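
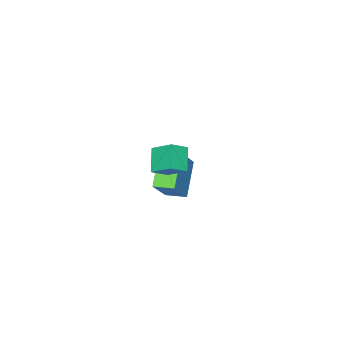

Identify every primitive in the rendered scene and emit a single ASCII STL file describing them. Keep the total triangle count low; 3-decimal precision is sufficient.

solid 
facet normal -0.689 -0.442 0.574
outer loop
vertex -3.331 -4.3 -1.565
vertex -3.823 -3.339 -1.415
vertex -4.562 -4.657 -3.316
endloop
endfacet
facet normal 0.452 -0.881 -0.138
outer loop
vertex -3.137 -3.741 -4.505
vertex -3.331 -4.3 -1.565
vertex -4.562 -4.657 -3.316
endloop
endfacet
facet normal -0.689 -0.442 0.574
outer loop
vertex -4.562 -4.657 -3.316
vertex -3.823 -3.339 -1.415
vertex -5.054 -3.696 -3.166
endloop
endfacet
facet normal -0.567 -0.165 -0.807
outer loop
vertex -5.054 -3.696 -3.166
vertex -3.137 -3.741 -4.505
vertex -4.562 -4.657 -3.316
endloop
endfacet
facet normal 0.567 0.165 0.807
outer loop
vertex -3.331 -4.3 -1.565
vertex -2.398 -2.423 -2.604
vertex -3.823 -3.339 -1.415
endloop
endfacet
facet normal 0.452 -0.881 -0.138
outer loop
vertex -1.906 -3.384 -2.754
vertex -3.331 -4.3 -1.565
vertex -3.137 -3.741 -4.505
endloop
endfacet
facet normal 0.567 0.165 0.807
outer loop
vertex -1.906 -3.384 -2.754
vertex -2.398 -2.423 -2.604
vertex -3.331 -4.3 -1.565
endloop
endfacet
facet normal -0.452 0.881 0.138
outer loop
vertex -3.823 -3.339 -1.415
vertex -2.398 -2.423 -2.604
vertex -5.054 -3.696 -3.166
endloop
endfacet
facet normal -0.567 -0.165 -0.807
outer loop
vertex -3.629 -2.78 -4.355
vertex -3.137 -3.741 -4.505
vertex -5.054 -3.696 -3.166
endloop
endfacet
facet normal -0.452 0.881 0.138
outer loop
vertex -5.054 -3.696 -3.166
vertex -2.398 -2.423 -2.604
vertex -3.629 -2.78 -4.355
endloop
endfacet
facet normal 0.689 0.442 -0.574
outer loop
vertex -3.629 -2.78 -4.355
vertex -1.906 -3.384 -2.754
vertex -3.137 -3.741 -4.505
endloop
endfacet
facet normal 0.689 0.442 -0.574
outer loop
vertex -2.398 -2.423 -2.604
vertex -1.906 -3.384 -2.754
vertex -3.629 -2.78 -4.355
endloop
endfacet
facet normal -0.603 -0.551 0.576
outer loop
vertex -0.284 -0.566 3.302
vertex -1.062 -0.281 2.76
vertex -0.102 -1.616 2.489
endloop
endfacet
facet normal 0.786 -0.288 0.547
outer loop
vertex 0.682 -0.899 1.74
vertex -0.284 -0.566 3.302
vertex -0.102 -1.616 2.489
endloop
endfacet
facet normal -0.604 -0.551 0.576
outer loop
vertex -0.102 -1.616 2.489
vertex -1.062 -0.281 2.76
vertex -0.88 -1.33 1.947
endloop
endfacet
facet normal 0.135 -0.783 -0.607
outer loop
vertex -0.88 -1.33 1.947
vertex 0.682 -0.899 1.74
vertex -0.102 -1.616 2.489
endloop
endfacet
facet normal -0.136 0.783 0.607
outer loop
vertex -0.284 -0.566 3.302
vertex -0.278 0.436 2.011
vertex -1.062 -0.281 2.76
endloop
endfacet
facet normal 0.786 -0.288 0.547
outer loop
vertex 0.5 0.15 2.553
vertex -0.284 -0.566 3.302
vertex 0.682 -0.899 1.74
endloop
endfacet
facet normal -0.135 0.783 0.607
outer loop
vertex 0.5 0.15 2.553
vertex -0.278 0.436 2.011
vertex -0.284 -0.566 3.302
endloop
endfacet
facet normal -0.786 0.288 -0.547
outer loop
vertex -1.062 -0.281 2.76
vertex -0.278 0.436 2.011
vertex -0.88 -1.33 1.947
endloop
endfacet
facet normal 0.136 -0.783 -0.607
outer loop
vertex -0.096 -0.614 1.198
vertex 0.682 -0.899 1.74
vertex -0.88 -1.33 1.947
endloop
endfacet
facet normal -0.786 0.288 -0.547
outer loop
vertex -0.88 -1.33 1.947
vertex -0.278 0.436 2.011
vertex -0.096 -0.614 1.198
endloop
endfacet
facet normal 0.603 0.551 -0.576
outer loop
vertex -0.096 -0.614 1.198
vertex 0.5 0.15 2.553
vertex 0.682 -0.899 1.74
endloop
endfacet
facet normal 0.604 0.551 -0.576
outer loop
vertex -0.278 0.436 2.011
vertex 0.5 0.15 2.553
vertex -0.096 -0.614 1.198
endloop
endfacet

endsolid


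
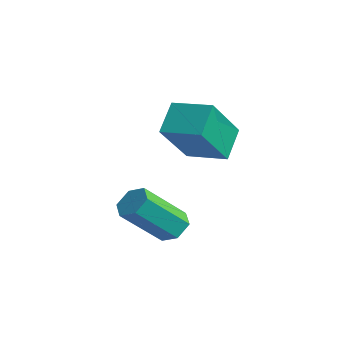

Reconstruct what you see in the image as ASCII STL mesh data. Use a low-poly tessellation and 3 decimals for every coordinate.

solid 
facet normal -0.873 -0.473 -0.117
outer loop
vertex -2.68 -0.637 2.456
vertex -3.16 0.605 1.017
vertex -2.171 -1.378 1.647
endloop
endfacet
facet normal 0.245 -0.633 0.734
outer loop
vertex -1.0 -0.745 1.803
vertex -2.68 -0.637 2.456
vertex -2.171 -1.378 1.647
endloop
endfacet
facet normal -0.873 -0.473 -0.117
outer loop
vertex -2.171 -1.378 1.647
vertex -3.16 0.605 1.017
vertex -2.65 -0.137 0.208
endloop
endfacet
facet normal 0.421 -0.613 -0.669
outer loop
vertex -2.65 -0.137 0.208
vertex -1.0 -0.745 1.803
vertex -2.171 -1.378 1.647
endloop
endfacet
facet normal -0.420 0.613 0.669
outer loop
vertex -2.68 -0.637 2.456
vertex -1.989 1.238 1.173
vertex -3.16 0.605 1.017
endloop
endfacet
facet normal 0.245 -0.633 0.735
outer loop
vertex -1.51 -0.003 2.612
vertex -2.68 -0.637 2.456
vertex -1.0 -0.745 1.803
endloop
endfacet
facet normal -0.421 0.613 0.669
outer loop
vertex -1.51 -0.003 2.612
vertex -1.989 1.238 1.173
vertex -2.68 -0.637 2.456
endloop
endfacet
facet normal -0.244 0.633 -0.735
outer loop
vertex -3.16 0.605 1.017
vertex -1.989 1.238 1.173
vertex -2.65 -0.137 0.208
endloop
endfacet
facet normal 0.421 -0.612 -0.669
outer loop
vertex -1.48 0.497 0.364
vertex -1.0 -0.745 1.803
vertex -2.65 -0.137 0.208
endloop
endfacet
facet normal -0.245 0.633 -0.734
outer loop
vertex -2.65 -0.137 0.208
vertex -1.989 1.238 1.173
vertex -1.48 0.497 0.364
endloop
endfacet
facet normal 0.873 0.473 0.117
outer loop
vertex -1.48 0.497 0.364
vertex -1.51 -0.003 2.612
vertex -1.0 -0.745 1.803
endloop
endfacet
facet normal 0.874 0.473 0.117
outer loop
vertex -1.989 1.238 1.173
vertex -1.51 -0.003 2.612
vertex -1.48 0.497 0.364
endloop
endfacet
facet normal 0.094 0.706 -0.702
outer loop
vertex -0.211 -2.04 -1.591
vertex -0.735 -1.818 -1.438
vertex -0.245 -1.622 -1.175
endloop
endfacet
facet normal 0.994 -0.026 0.107
outer loop
vertex -0.211 -2.04 -1.591
vertex -0.245 -1.622 -1.175
vertex -0.38 -3.304 -0.335
endloop
endfacet
facet normal 0.994 -0.026 0.107
outer loop
vertex -0.38 -3.304 -0.335
vertex -0.245 -1.622 -1.175
vertex -0.414 -2.887 0.081
endloop
endfacet
facet normal -0.095 -0.707 0.701
outer loop
vertex -0.38 -3.304 -0.335
vertex -0.414 -2.887 0.081
vertex -0.905 -3.082 -0.182
endloop
endfacet
facet normal 0.094 0.706 -0.702
outer loop
vertex -0.245 -1.622 -1.175
vertex -0.735 -1.818 -1.438
vertex -0.77 -1.4 -1.022
endloop
endfacet
facet normal 0.447 0.599 0.664
outer loop
vertex -0.245 -1.622 -1.175
vertex -0.77 -1.4 -1.022
vertex -0.414 -2.887 0.081
endloop
endfacet
facet normal 0.446 0.600 0.664
outer loop
vertex -0.414 -2.887 0.081
vertex -0.77 -1.4 -1.022
vertex -0.939 -2.665 0.233
endloop
endfacet
facet normal -0.095 -0.706 0.702
outer loop
vertex -0.414 -2.887 0.081
vertex -0.939 -2.665 0.233
vertex -0.905 -3.082 -0.182
endloop
endfacet
facet normal 0.094 0.706 -0.702
outer loop
vertex -0.77 -1.4 -1.022
vertex -0.735 -1.818 -1.438
vertex -1.26 -1.596 -1.285
endloop
endfacet
facet normal -0.548 0.625 0.556
outer loop
vertex -0.77 -1.4 -1.022
vertex -1.26 -1.596 -1.285
vertex -0.939 -2.665 0.233
endloop
endfacet
facet normal -0.547 0.626 0.556
outer loop
vertex -0.939 -2.665 0.233
vertex -1.26 -1.596 -1.285
vertex -1.429 -2.86 -0.029
endloop
endfacet
facet normal -0.094 -0.706 0.702
outer loop
vertex -0.939 -2.665 0.233
vertex -1.429 -2.86 -0.029
vertex -0.905 -3.082 -0.182
endloop
endfacet
facet normal 0.095 0.707 -0.701
outer loop
vertex -1.26 -1.596 -1.285
vertex -0.735 -1.818 -1.438
vertex -1.226 -2.013 -1.701
endloop
endfacet
facet normal -0.994 0.026 -0.107
outer loop
vertex -1.26 -1.596 -1.285
vertex -1.226 -2.013 -1.701
vertex -1.429 -2.86 -0.029
endloop
endfacet
facet normal -0.994 0.026 -0.107
outer loop
vertex -1.429 -2.86 -0.029
vertex -1.226 -2.013 -1.701
vertex -1.395 -3.278 -0.445
endloop
endfacet
facet normal -0.094 -0.706 0.702
outer loop
vertex -1.429 -2.86 -0.029
vertex -1.395 -3.278 -0.445
vertex -0.905 -3.082 -0.182
endloop
endfacet
facet normal 0.095 0.706 -0.702
outer loop
vertex -1.226 -2.013 -1.701
vertex -0.735 -1.818 -1.438
vertex -0.701 -2.235 -1.853
endloop
endfacet
facet normal -0.446 -0.600 -0.664
outer loop
vertex -1.226 -2.013 -1.701
vertex -0.701 -2.235 -1.853
vertex -1.395 -3.278 -0.445
endloop
endfacet
facet normal -0.447 -0.599 -0.664
outer loop
vertex -1.395 -3.278 -0.445
vertex -0.701 -2.235 -1.853
vertex -0.87 -3.5 -0.598
endloop
endfacet
facet normal -0.094 -0.706 0.702
outer loop
vertex -1.395 -3.278 -0.445
vertex -0.87 -3.5 -0.598
vertex -0.905 -3.082 -0.182
endloop
endfacet
facet normal 0.094 0.706 -0.702
outer loop
vertex -0.701 -2.235 -1.853
vertex -0.735 -1.818 -1.438
vertex -0.211 -2.04 -1.591
endloop
endfacet
facet normal 0.547 -0.625 -0.557
outer loop
vertex -0.701 -2.235 -1.853
vertex -0.211 -2.04 -1.591
vertex -0.87 -3.5 -0.598
endloop
endfacet
facet normal 0.548 -0.625 -0.555
outer loop
vertex -0.87 -3.5 -0.598
vertex -0.211 -2.04 -1.591
vertex -0.38 -3.304 -0.335
endloop
endfacet
facet normal -0.094 -0.706 0.702
outer loop
vertex -0.87 -3.5 -0.598
vertex -0.38 -3.304 -0.335
vertex -0.905 -3.082 -0.182
endloop
endfacet

endsolid


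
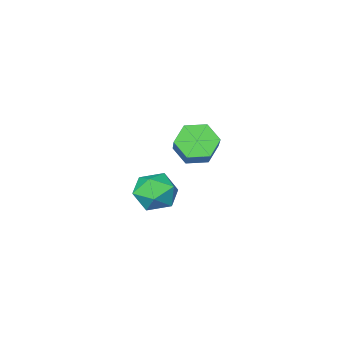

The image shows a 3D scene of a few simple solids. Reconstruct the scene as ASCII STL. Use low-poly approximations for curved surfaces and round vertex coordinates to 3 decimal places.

solid 
facet normal -0.384 -0.656 -0.650
outer loop
vertex -2.869 -1.484 0.053
vertex -3.527 -1.743 0.703
vertex -3.713 -1.028 0.091
endloop
endfacet
facet normal 0.283 0.586 -0.759
outer loop
vertex -2.869 -1.484 0.053
vertex -3.713 -1.028 0.091
vertex -2.116 -0.198 1.326
endloop
endfacet
facet normal 0.283 0.586 -0.759
outer loop
vertex -2.116 -0.198 1.326
vertex -3.713 -1.028 0.091
vertex -2.96 0.258 1.364
endloop
endfacet
facet normal 0.384 0.657 0.649
outer loop
vertex -2.116 -0.198 1.326
vertex -2.96 0.258 1.364
vertex -2.773 -0.457 1.977
endloop
endfacet
facet normal -0.385 -0.656 -0.649
outer loop
vertex -3.713 -1.028 0.091
vertex -3.527 -1.743 0.703
vertex -4.37 -1.286 0.741
endloop
endfacet
facet normal -0.619 0.705 -0.346
outer loop
vertex -3.713 -1.028 0.091
vertex -4.37 -1.286 0.741
vertex -2.96 0.258 1.364
endloop
endfacet
facet normal -0.619 0.705 -0.346
outer loop
vertex -2.96 0.258 1.364
vertex -4.37 -1.286 0.741
vertex -3.617 -0.0 2.014
endloop
endfacet
facet normal 0.384 0.657 0.649
outer loop
vertex -2.96 0.258 1.364
vertex -3.617 -0.0 2.014
vertex -2.773 -0.457 1.977
endloop
endfacet
facet normal -0.385 -0.656 -0.649
outer loop
vertex -4.37 -1.286 0.741
vertex -3.527 -1.743 0.703
vertex -4.184 -2.002 1.354
endloop
endfacet
facet normal -0.903 0.119 0.413
outer loop
vertex -4.37 -1.286 0.741
vertex -4.184 -2.002 1.354
vertex -3.617 -0.0 2.014
endloop
endfacet
facet normal -0.903 0.119 0.413
outer loop
vertex -3.617 -0.0 2.014
vertex -4.184 -2.002 1.354
vertex -3.431 -0.716 2.627
endloop
endfacet
facet normal 0.384 0.656 0.650
outer loop
vertex -3.617 -0.0 2.014
vertex -3.431 -0.716 2.627
vertex -2.773 -0.457 1.977
endloop
endfacet
facet normal -0.384 -0.657 -0.649
outer loop
vertex -4.184 -2.002 1.354
vertex -3.527 -1.743 0.703
vertex -3.34 -2.458 1.316
endloop
endfacet
facet normal -0.283 -0.586 0.759
outer loop
vertex -4.184 -2.002 1.354
vertex -3.34 -2.458 1.316
vertex -3.431 -0.716 2.627
endloop
endfacet
facet normal -0.283 -0.586 0.759
outer loop
vertex -3.431 -0.716 2.627
vertex -3.34 -2.458 1.316
vertex -2.587 -1.172 2.589
endloop
endfacet
facet normal 0.384 0.656 0.650
outer loop
vertex -3.431 -0.716 2.627
vertex -2.587 -1.172 2.589
vertex -2.773 -0.457 1.977
endloop
endfacet
facet normal -0.384 -0.657 -0.649
outer loop
vertex -3.34 -2.458 1.316
vertex -3.527 -1.743 0.703
vertex -2.683 -2.2 0.666
endloop
endfacet
facet normal 0.619 -0.705 0.346
outer loop
vertex -3.34 -2.458 1.316
vertex -2.683 -2.2 0.666
vertex -2.587 -1.172 2.589
endloop
endfacet
facet normal 0.619 -0.705 0.346
outer loop
vertex -2.587 -1.172 2.589
vertex -2.683 -2.2 0.666
vertex -1.93 -0.914 1.939
endloop
endfacet
facet normal 0.385 0.656 0.649
outer loop
vertex -2.587 -1.172 2.589
vertex -1.93 -0.914 1.939
vertex -2.773 -0.457 1.977
endloop
endfacet
facet normal -0.384 -0.656 -0.650
outer loop
vertex -2.683 -2.2 0.666
vertex -3.527 -1.743 0.703
vertex -2.869 -1.484 0.053
endloop
endfacet
facet normal 0.903 -0.119 -0.413
outer loop
vertex -2.683 -2.2 0.666
vertex -2.869 -1.484 0.053
vertex -1.93 -0.914 1.939
endloop
endfacet
facet normal 0.903 -0.119 -0.413
outer loop
vertex -1.93 -0.914 1.939
vertex -2.869 -1.484 0.053
vertex -2.116 -0.198 1.326
endloop
endfacet
facet normal 0.385 0.656 0.649
outer loop
vertex -1.93 -0.914 1.939
vertex -2.116 -0.198 1.326
vertex -2.773 -0.457 1.977
endloop
endfacet
facet normal -0.900 -0.399 0.173
outer loop
vertex 0.471 3.257 2.147
vertex 0.869 2.342 2.106
vertex 0.821 2.827 2.978
endloop
endfacet
facet normal -0.843 0.242 0.480
outer loop
vertex 0.471 3.257 2.147
vertex 0.821 2.827 2.978
vertex 0.999 3.794 2.803
endloop
endfacet
facet normal -0.695 0.719 -0.029
outer loop
vertex 0.471 3.257 2.147
vertex 0.999 3.794 2.803
vertex 1.157 3.907 1.824
endloop
endfacet
facet normal -0.660 0.373 -0.652
outer loop
vertex 0.471 3.257 2.147
vertex 1.157 3.907 1.824
vertex 1.077 3.009 1.392
endloop
endfacet
facet normal -0.788 -0.319 -0.527
outer loop
vertex 0.471 3.257 2.147
vertex 1.077 3.009 1.392
vertex 0.869 2.342 2.106
endloop
endfacet
facet normal -0.291 0.222 0.931
outer loop
vertex 0.999 3.794 2.803
vertex 0.821 2.827 2.978
vertex 1.723 3.211 3.168
endloop
endfacet
facet normal -0.383 -0.816 0.433
outer loop
vertex 0.821 2.827 2.978
vertex 0.869 2.342 2.106
vertex 1.643 2.313 2.736
endloop
endfacet
facet normal -0.200 -0.686 -0.699
outer loop
vertex 0.869 2.342 2.106
vertex 1.077 3.009 1.392
vertex 1.801 2.426 1.757
endloop
endfacet
facet normal 0.005 0.433 -0.901
outer loop
vertex 1.077 3.009 1.392
vertex 1.157 3.907 1.824
vertex 1.979 3.393 1.582
endloop
endfacet
facet normal -0.050 0.993 0.107
outer loop
vertex 1.157 3.907 1.824
vertex 0.999 3.794 2.803
vertex 1.931 3.878 2.454
endloop
endfacet
facet normal 0.660 -0.373 0.652
outer loop
vertex 2.329 2.963 2.413
vertex 1.723 3.211 3.168
vertex 1.643 2.313 2.736
endloop
endfacet
facet normal 0.695 -0.719 0.029
outer loop
vertex 2.329 2.963 2.413
vertex 1.643 2.313 2.736
vertex 1.801 2.426 1.757
endloop
endfacet
facet normal 0.843 -0.242 -0.480
outer loop
vertex 2.329 2.963 2.413
vertex 1.801 2.426 1.757
vertex 1.979 3.393 1.582
endloop
endfacet
facet normal 0.900 0.399 -0.173
outer loop
vertex 2.329 2.963 2.413
vertex 1.979 3.393 1.582
vertex 1.931 3.878 2.454
endloop
endfacet
facet normal 0.788 0.319 0.527
outer loop
vertex 2.329 2.963 2.413
vertex 1.931 3.878 2.454
vertex 1.723 3.211 3.168
endloop
endfacet
facet normal -0.005 -0.433 0.901
outer loop
vertex 1.643 2.313 2.736
vertex 1.723 3.211 3.168
vertex 0.821 2.827 2.978
endloop
endfacet
facet normal 0.050 -0.993 -0.107
outer loop
vertex 1.801 2.426 1.757
vertex 1.643 2.313 2.736
vertex 0.869 2.342 2.106
endloop
endfacet
facet normal 0.291 -0.222 -0.931
outer loop
vertex 1.979 3.393 1.582
vertex 1.801 2.426 1.757
vertex 1.077 3.009 1.392
endloop
endfacet
facet normal 0.383 0.816 -0.433
outer loop
vertex 1.931 3.878 2.454
vertex 1.979 3.393 1.582
vertex 1.157 3.907 1.824
endloop
endfacet
facet normal 0.200 0.686 0.699
outer loop
vertex 1.723 3.211 3.168
vertex 1.931 3.878 2.454
vertex 0.999 3.794 2.803
endloop
endfacet

endsolid


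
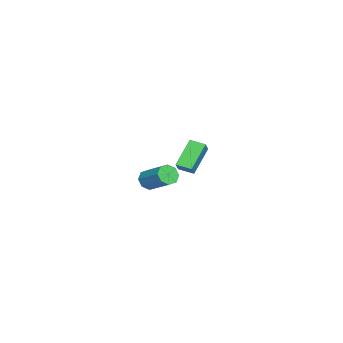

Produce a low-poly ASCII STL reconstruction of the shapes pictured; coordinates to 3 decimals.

solid 
facet normal -0.447 -0.714 -0.540
outer loop
vertex 3.673 2.795 -1.556
vertex 3.03 3.026 -1.329
vertex 3.458 3.18 -1.887
endloop
endfacet
facet normal 0.805 -0.058 -0.590
outer loop
vertex 3.673 2.795 -1.556
vertex 3.458 3.18 -1.887
vertex 4.532 4.163 -0.519
endloop
endfacet
facet normal 0.805 -0.059 -0.590
outer loop
vertex 4.532 4.163 -0.519
vertex 3.458 3.18 -1.887
vertex 4.318 4.548 -0.85
endloop
endfacet
facet normal 0.448 0.713 0.539
outer loop
vertex 4.532 4.163 -0.519
vertex 4.318 4.548 -0.85
vertex 3.89 4.394 -0.291
endloop
endfacet
facet normal -0.448 -0.712 -0.540
outer loop
vertex 3.458 3.18 -1.887
vertex 3.03 3.026 -1.329
vertex 2.993 3.475 -1.89
endloop
endfacet
facet normal 0.293 0.454 -0.842
outer loop
vertex 3.458 3.18 -1.887
vertex 2.993 3.475 -1.89
vertex 4.318 4.548 -0.85
endloop
endfacet
facet normal 0.293 0.454 -0.841
outer loop
vertex 4.318 4.548 -0.85
vertex 2.993 3.475 -1.89
vertex 3.852 4.843 -0.853
endloop
endfacet
facet normal 0.448 0.713 0.539
outer loop
vertex 4.318 4.548 -0.85
vertex 3.852 4.843 -0.853
vertex 3.89 4.394 -0.291
endloop
endfacet
facet normal -0.448 -0.712 -0.540
outer loop
vertex 2.993 3.475 -1.89
vertex 3.03 3.026 -1.329
vertex 2.549 3.507 -1.564
endloop
endfacet
facet normal -0.390 0.699 -0.599
outer loop
vertex 2.993 3.475 -1.89
vertex 2.549 3.507 -1.564
vertex 3.852 4.843 -0.853
endloop
endfacet
facet normal -0.390 0.699 -0.599
outer loop
vertex 3.852 4.843 -0.853
vertex 2.549 3.507 -1.564
vertex 3.409 4.875 -0.527
endloop
endfacet
facet normal 0.448 0.713 0.539
outer loop
vertex 3.852 4.843 -0.853
vertex 3.409 4.875 -0.527
vertex 3.89 4.394 -0.291
endloop
endfacet
facet normal -0.448 -0.712 -0.540
outer loop
vertex 2.549 3.507 -1.564
vertex 3.03 3.026 -1.329
vertex 2.388 3.257 -1.101
endloop
endfacet
facet normal -0.845 0.535 -0.005
outer loop
vertex 2.549 3.507 -1.564
vertex 2.388 3.257 -1.101
vertex 3.409 4.875 -0.527
endloop
endfacet
facet normal -0.845 0.535 -0.006
outer loop
vertex 3.409 4.875 -0.527
vertex 2.388 3.257 -1.101
vertex 3.247 4.625 -0.064
endloop
endfacet
facet normal 0.447 0.712 0.541
outer loop
vertex 3.409 4.875 -0.527
vertex 3.247 4.625 -0.064
vertex 3.89 4.394 -0.291
endloop
endfacet
facet normal -0.448 -0.713 -0.539
outer loop
vertex 2.388 3.257 -1.101
vertex 3.03 3.026 -1.329
vertex 2.602 2.872 -0.77
endloop
endfacet
facet normal -0.806 0.059 0.589
outer loop
vertex 2.388 3.257 -1.101
vertex 2.602 2.872 -0.77
vertex 3.247 4.625 -0.064
endloop
endfacet
facet normal -0.805 0.058 0.591
outer loop
vertex 3.247 4.625 -0.064
vertex 2.602 2.872 -0.77
vertex 3.462 4.24 0.267
endloop
endfacet
facet normal 0.447 0.714 0.540
outer loop
vertex 3.247 4.625 -0.064
vertex 3.462 4.24 0.267
vertex 3.89 4.394 -0.291
endloop
endfacet
facet normal -0.448 -0.713 -0.539
outer loop
vertex 2.602 2.872 -0.77
vertex 3.03 3.026 -1.329
vertex 3.068 2.577 -0.767
endloop
endfacet
facet normal -0.293 -0.454 0.842
outer loop
vertex 2.602 2.872 -0.77
vertex 3.068 2.577 -0.767
vertex 3.462 4.24 0.267
endloop
endfacet
facet normal -0.293 -0.454 0.841
outer loop
vertex 3.462 4.24 0.267
vertex 3.068 2.577 -0.767
vertex 3.927 3.945 0.27
endloop
endfacet
facet normal 0.448 0.712 0.540
outer loop
vertex 3.462 4.24 0.267
vertex 3.927 3.945 0.27
vertex 3.89 4.394 -0.291
endloop
endfacet
facet normal -0.448 -0.713 -0.539
outer loop
vertex 3.068 2.577 -0.767
vertex 3.03 3.026 -1.329
vertex 3.511 2.545 -1.093
endloop
endfacet
facet normal 0.390 -0.699 0.599
outer loop
vertex 3.068 2.577 -0.767
vertex 3.511 2.545 -1.093
vertex 3.927 3.945 0.27
endloop
endfacet
facet normal 0.390 -0.699 0.599
outer loop
vertex 3.927 3.945 0.27
vertex 3.511 2.545 -1.093
vertex 4.371 3.913 -0.056
endloop
endfacet
facet normal 0.448 0.712 0.540
outer loop
vertex 3.927 3.945 0.27
vertex 4.371 3.913 -0.056
vertex 3.89 4.394 -0.291
endloop
endfacet
facet normal -0.447 -0.712 -0.541
outer loop
vertex 3.511 2.545 -1.093
vertex 3.03 3.026 -1.329
vertex 3.673 2.795 -1.556
endloop
endfacet
facet normal 0.844 -0.536 0.006
outer loop
vertex 3.511 2.545 -1.093
vertex 3.673 2.795 -1.556
vertex 4.371 3.913 -0.056
endloop
endfacet
facet normal 0.845 -0.535 0.005
outer loop
vertex 4.371 3.913 -0.056
vertex 3.673 2.795 -1.556
vertex 4.532 4.163 -0.519
endloop
endfacet
facet normal 0.448 0.712 0.540
outer loop
vertex 4.371 3.913 -0.056
vertex 4.532 4.163 -0.519
vertex 3.89 4.394 -0.291
endloop
endfacet
facet normal -0.700 0.224 0.678
outer loop
vertex -4.441 3.455 -1.62
vertex -4.292 4.468 -1.801
vertex -5.161 3.43 -2.356
endloop
endfacet
facet normal -0.144 -0.974 0.174
outer loop
vertex -3.668 2.952 -3.799
vertex -4.441 3.455 -1.62
vertex -5.161 3.43 -2.356
endloop
endfacet
facet normal -0.701 0.225 0.677
outer loop
vertex -5.161 3.43 -2.356
vertex -4.292 4.468 -1.801
vertex -5.011 4.443 -2.537
endloop
endfacet
facet normal -0.699 -0.024 -0.715
outer loop
vertex -5.011 4.443 -2.537
vertex -3.668 2.952 -3.799
vertex -5.161 3.43 -2.356
endloop
endfacet
facet normal 0.699 0.025 0.715
outer loop
vertex -4.441 3.455 -1.62
vertex -2.799 3.99 -3.244
vertex -4.292 4.468 -1.801
endloop
endfacet
facet normal -0.144 -0.974 0.174
outer loop
vertex -2.949 2.977 -3.063
vertex -4.441 3.455 -1.62
vertex -3.668 2.952 -3.799
endloop
endfacet
facet normal 0.699 0.024 0.715
outer loop
vertex -2.949 2.977 -3.063
vertex -2.799 3.99 -3.244
vertex -4.441 3.455 -1.62
endloop
endfacet
facet normal 0.144 0.974 -0.174
outer loop
vertex -4.292 4.468 -1.801
vertex -2.799 3.99 -3.244
vertex -5.011 4.443 -2.537
endloop
endfacet
facet normal -0.699 -0.025 -0.715
outer loop
vertex -3.519 3.965 -3.98
vertex -3.668 2.952 -3.799
vertex -5.011 4.443 -2.537
endloop
endfacet
facet normal 0.144 0.974 -0.174
outer loop
vertex -5.011 4.443 -2.537
vertex -2.799 3.99 -3.244
vertex -3.519 3.965 -3.98
endloop
endfacet
facet normal 0.701 -0.224 -0.677
outer loop
vertex -3.519 3.965 -3.98
vertex -2.949 2.977 -3.063
vertex -3.668 2.952 -3.799
endloop
endfacet
facet normal 0.700 -0.225 -0.677
outer loop
vertex -2.799 3.99 -3.244
vertex -2.949 2.977 -3.063
vertex -3.519 3.965 -3.98
endloop
endfacet

endsolid


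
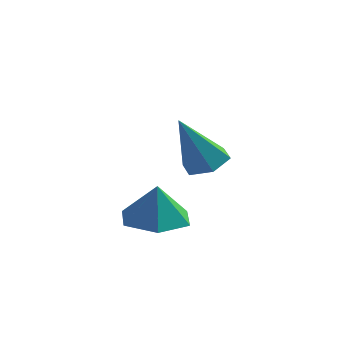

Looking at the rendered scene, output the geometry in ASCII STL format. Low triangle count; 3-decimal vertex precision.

solid 
facet normal -0.055 0.043 -0.998
outer loop
vertex 1.998 -0.747 -3.331
vertex 1.42 -1.437 -3.329
vertex 1.113 -0.592 -3.276
endloop
endfacet
facet normal 0.174 0.779 0.603
outer loop
vertex 1.998 -0.747 -3.331
vertex 1.113 -0.592 -3.276
vertex 1.48 -1.483 -2.231
endloop
endfacet
facet normal -0.055 0.043 -0.998
outer loop
vertex 1.113 -0.592 -3.276
vertex 1.42 -1.437 -3.329
vertex 0.535 -1.282 -3.274
endloop
endfacet
facet normal -0.593 0.498 0.633
outer loop
vertex 1.113 -0.592 -3.276
vertex 0.535 -1.282 -3.274
vertex 1.48 -1.483 -2.231
endloop
endfacet
facet normal -0.055 0.042 -0.998
outer loop
vertex 0.535 -1.282 -3.274
vertex 1.42 -1.437 -3.329
vertex 0.842 -2.127 -3.326
endloop
endfacet
facet normal -0.734 -0.304 0.607
outer loop
vertex 0.535 -1.282 -3.274
vertex 0.842 -2.127 -3.326
vertex 1.48 -1.483 -2.231
endloop
endfacet
facet normal -0.055 0.042 -0.998
outer loop
vertex 0.842 -2.127 -3.326
vertex 1.42 -1.437 -3.329
vertex 1.726 -2.281 -3.381
endloop
endfacet
facet normal -0.110 -0.827 0.551
outer loop
vertex 0.842 -2.127 -3.326
vertex 1.726 -2.281 -3.381
vertex 1.48 -1.483 -2.231
endloop
endfacet
facet normal -0.055 0.042 -0.998
outer loop
vertex 1.726 -2.281 -3.381
vertex 1.42 -1.437 -3.329
vertex 2.305 -1.592 -3.384
endloop
endfacet
facet normal 0.655 -0.548 0.520
outer loop
vertex 1.726 -2.281 -3.381
vertex 2.305 -1.592 -3.384
vertex 1.48 -1.483 -2.231
endloop
endfacet
facet normal -0.055 0.043 -0.998
outer loop
vertex 2.305 -1.592 -3.384
vertex 1.42 -1.437 -3.329
vertex 1.998 -0.747 -3.331
endloop
endfacet
facet normal 0.798 0.255 0.547
outer loop
vertex 2.305 -1.592 -3.384
vertex 1.998 -0.747 -3.331
vertex 1.48 -1.483 -2.231
endloop
endfacet
facet normal 0.334 0.296 -0.895
outer loop
vertex 3.171 -1.838 -0.651
vertex 2.895 -2.315 -0.912
vertex 2.596 -1.787 -0.849
endloop
endfacet
facet normal -0.125 0.810 0.573
outer loop
vertex 3.171 -1.838 -0.651
vertex 2.596 -1.787 -0.849
vertex 2.365 -2.785 0.512
endloop
endfacet
facet normal 0.333 0.295 -0.895
outer loop
vertex 2.596 -1.787 -0.849
vertex 2.895 -2.315 -0.912
vertex 2.32 -2.264 -1.109
endloop
endfacet
facet normal -0.890 0.427 0.162
outer loop
vertex 2.596 -1.787 -0.849
vertex 2.32 -2.264 -1.109
vertex 2.365 -2.785 0.512
endloop
endfacet
facet normal 0.333 0.295 -0.896
outer loop
vertex 2.32 -2.264 -1.109
vertex 2.895 -2.315 -0.912
vertex 2.619 -2.793 -1.172
endloop
endfacet
facet normal -0.870 -0.476 -0.129
outer loop
vertex 2.32 -2.264 -1.109
vertex 2.619 -2.793 -1.172
vertex 2.365 -2.785 0.512
endloop
endfacet
facet normal 0.333 0.295 -0.896
outer loop
vertex 2.619 -2.793 -1.172
vertex 2.895 -2.315 -0.912
vertex 3.194 -2.843 -0.975
endloop
endfacet
facet normal -0.084 -0.996 -0.008
outer loop
vertex 2.619 -2.793 -1.172
vertex 3.194 -2.843 -0.975
vertex 2.365 -2.785 0.512
endloop
endfacet
facet normal 0.334 0.296 -0.895
outer loop
vertex 3.194 -2.843 -0.975
vertex 2.895 -2.315 -0.912
vertex 3.47 -2.366 -0.714
endloop
endfacet
facet normal 0.679 -0.613 0.403
outer loop
vertex 3.194 -2.843 -0.975
vertex 3.47 -2.366 -0.714
vertex 2.365 -2.785 0.512
endloop
endfacet
facet normal 0.334 0.296 -0.895
outer loop
vertex 3.47 -2.366 -0.714
vertex 2.895 -2.315 -0.912
vertex 3.171 -1.838 -0.651
endloop
endfacet
facet normal 0.659 0.291 0.694
outer loop
vertex 3.47 -2.366 -0.714
vertex 3.171 -1.838 -0.651
vertex 2.365 -2.785 0.512
endloop
endfacet

endsolid


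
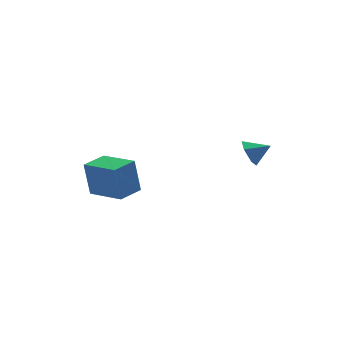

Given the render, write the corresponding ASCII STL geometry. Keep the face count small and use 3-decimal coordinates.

solid 
facet normal -0.789 0.425 -0.444
outer loop
vertex 3.366 -0.191 1.645
vertex 2.862 -0.544 2.203
vertex 3.184 0.207 2.35
endloop
endfacet
facet normal 0.903 0.429 -0.009
outer loop
vertex 3.366 -0.191 1.645
vertex 3.184 0.207 2.35
vertex 3.778 -1.036 2.717
endloop
endfacet
facet normal -0.788 0.425 -0.445
outer loop
vertex 3.184 0.207 2.35
vertex 2.862 -0.544 2.203
vertex 2.68 -0.145 2.907
endloop
endfacet
facet normal 0.498 0.456 0.738
outer loop
vertex 3.184 0.207 2.35
vertex 2.68 -0.145 2.907
vertex 3.778 -1.036 2.717
endloop
endfacet
facet normal -0.789 0.424 -0.444
outer loop
vertex 2.68 -0.145 2.907
vertex 2.862 -0.544 2.203
vertex 2.359 -0.896 2.76
endloop
endfacet
facet normal 0.010 -0.196 0.980
outer loop
vertex 2.68 -0.145 2.907
vertex 2.359 -0.896 2.76
vertex 3.778 -1.036 2.717
endloop
endfacet
facet normal -0.789 0.425 -0.444
outer loop
vertex 2.359 -0.896 2.76
vertex 2.862 -0.544 2.203
vertex 2.541 -1.295 2.055
endloop
endfacet
facet normal -0.072 -0.876 0.477
outer loop
vertex 2.359 -0.896 2.76
vertex 2.541 -1.295 2.055
vertex 3.778 -1.036 2.717
endloop
endfacet
facet normal -0.789 0.425 -0.444
outer loop
vertex 2.541 -1.295 2.055
vertex 2.862 -0.544 2.203
vertex 3.044 -0.942 1.498
endloop
endfacet
facet normal 0.334 -0.903 -0.271
outer loop
vertex 2.541 -1.295 2.055
vertex 3.044 -0.942 1.498
vertex 3.778 -1.036 2.717
endloop
endfacet
facet normal -0.789 0.425 -0.444
outer loop
vertex 3.044 -0.942 1.498
vertex 2.862 -0.544 2.203
vertex 3.366 -0.191 1.645
endloop
endfacet
facet normal 0.821 -0.251 -0.513
outer loop
vertex 3.044 -0.942 1.498
vertex 3.366 -0.191 1.645
vertex 3.778 -1.036 2.717
endloop
endfacet
facet normal -0.937 -0.346 -0.037
outer loop
vertex -3.703 0.995 2.018
vertex -4.398 2.913 1.67
vertex -3.522 0.712 0.097
endloop
endfacet
facet normal 0.336 -0.927 0.168
outer loop
vertex -2.182 1.207 0.15
vertex -3.703 0.995 2.018
vertex -3.522 0.712 0.097
endloop
endfacet
facet normal -0.937 -0.347 -0.037
outer loop
vertex -3.522 0.712 0.097
vertex -4.398 2.913 1.67
vertex -4.218 2.63 -0.251
endloop
endfacet
facet normal 0.093 -0.145 -0.985
outer loop
vertex -4.218 2.63 -0.251
vertex -2.182 1.207 0.15
vertex -3.522 0.712 0.097
endloop
endfacet
facet normal -0.093 0.145 0.985
outer loop
vertex -3.703 0.995 2.018
vertex -3.058 3.408 1.723
vertex -4.398 2.913 1.67
endloop
endfacet
facet normal 0.336 -0.927 0.168
outer loop
vertex -2.362 1.49 2.071
vertex -3.703 0.995 2.018
vertex -2.182 1.207 0.15
endloop
endfacet
facet normal -0.093 0.145 0.985
outer loop
vertex -2.362 1.49 2.071
vertex -3.058 3.408 1.723
vertex -3.703 0.995 2.018
endloop
endfacet
facet normal -0.336 0.927 -0.168
outer loop
vertex -4.398 2.913 1.67
vertex -3.058 3.408 1.723
vertex -4.218 2.63 -0.251
endloop
endfacet
facet normal 0.093 -0.145 -0.985
outer loop
vertex -2.877 3.125 -0.198
vertex -2.182 1.207 0.15
vertex -4.218 2.63 -0.251
endloop
endfacet
facet normal -0.336 0.927 -0.168
outer loop
vertex -4.218 2.63 -0.251
vertex -3.058 3.408 1.723
vertex -2.877 3.125 -0.198
endloop
endfacet
facet normal 0.937 0.346 0.037
outer loop
vertex -2.877 3.125 -0.198
vertex -2.362 1.49 2.071
vertex -2.182 1.207 0.15
endloop
endfacet
facet normal 0.937 0.347 0.037
outer loop
vertex -3.058 3.408 1.723
vertex -2.362 1.49 2.071
vertex -2.877 3.125 -0.198
endloop
endfacet

endsolid


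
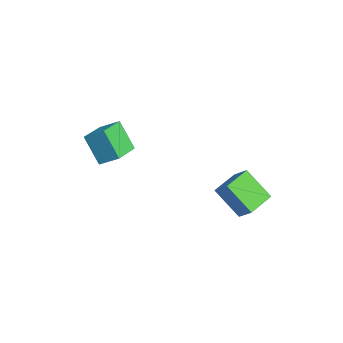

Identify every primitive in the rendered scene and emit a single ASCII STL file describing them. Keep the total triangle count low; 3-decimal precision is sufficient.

solid 
facet normal -0.556 -0.413 0.721
outer loop
vertex 3.705 2.316 -1.841
vertex 2.909 3.736 -1.642
vertex 2.977 2.011 -2.577
endloop
endfacet
facet normal 0.486 -0.866 -0.122
outer loop
vertex 4.071 2.824 -3.998
vertex 3.705 2.316 -1.841
vertex 2.977 2.011 -2.577
endloop
endfacet
facet normal -0.555 -0.413 0.722
outer loop
vertex 2.977 2.011 -2.577
vertex 2.909 3.736 -1.642
vertex 2.18 3.43 -2.378
endloop
endfacet
facet normal -0.675 -0.283 -0.682
outer loop
vertex 2.18 3.43 -2.378
vertex 4.071 2.824 -3.998
vertex 2.977 2.011 -2.577
endloop
endfacet
facet normal 0.675 0.283 0.681
outer loop
vertex 3.705 2.316 -1.841
vertex 4.003 4.549 -3.063
vertex 2.909 3.736 -1.642
endloop
endfacet
facet normal 0.486 -0.866 -0.121
outer loop
vertex 4.8 3.13 -3.262
vertex 3.705 2.316 -1.841
vertex 4.071 2.824 -3.998
endloop
endfacet
facet normal 0.674 0.283 0.682
outer loop
vertex 4.8 3.13 -3.262
vertex 4.003 4.549 -3.063
vertex 3.705 2.316 -1.841
endloop
endfacet
facet normal -0.486 0.866 0.121
outer loop
vertex 2.909 3.736 -1.642
vertex 4.003 4.549 -3.063
vertex 2.18 3.43 -2.378
endloop
endfacet
facet normal -0.675 -0.283 -0.682
outer loop
vertex 3.275 4.244 -3.799
vertex 4.071 2.824 -3.998
vertex 2.18 3.43 -2.378
endloop
endfacet
facet normal -0.486 0.866 0.122
outer loop
vertex 2.18 3.43 -2.378
vertex 4.003 4.549 -3.063
vertex 3.275 4.244 -3.799
endloop
endfacet
facet normal 0.556 0.413 -0.722
outer loop
vertex 3.275 4.244 -3.799
vertex 4.8 3.13 -3.262
vertex 4.071 2.824 -3.998
endloop
endfacet
facet normal 0.556 0.413 -0.721
outer loop
vertex 4.003 4.549 -3.063
vertex 4.8 3.13 -3.262
vertex 3.275 4.244 -3.799
endloop
endfacet
facet normal -0.678 0.689 -0.254
outer loop
vertex -0.661 -1.435 1.041
vertex 0.288 -1.042 -0.425
vertex -1.251 -2.236 0.444
endloop
endfacet
facet normal -0.530 -0.220 0.819
outer loop
vertex 0.032 -3.538 0.925
vertex -0.661 -1.435 1.041
vertex -1.251 -2.236 0.444
endloop
endfacet
facet normal -0.678 0.689 -0.254
outer loop
vertex -1.251 -2.236 0.444
vertex 0.288 -1.042 -0.425
vertex -0.302 -1.843 -1.022
endloop
endfacet
facet normal -0.508 -0.691 -0.514
outer loop
vertex -0.302 -1.843 -1.022
vertex 0.032 -3.538 0.925
vertex -1.251 -2.236 0.444
endloop
endfacet
facet normal 0.508 0.691 0.514
outer loop
vertex -0.661 -1.435 1.041
vertex 1.571 -2.344 0.056
vertex 0.288 -1.042 -0.425
endloop
endfacet
facet normal -0.530 -0.220 0.819
outer loop
vertex 0.622 -2.737 1.522
vertex -0.661 -1.435 1.041
vertex 0.032 -3.538 0.925
endloop
endfacet
facet normal 0.508 0.691 0.514
outer loop
vertex 0.622 -2.737 1.522
vertex 1.571 -2.344 0.056
vertex -0.661 -1.435 1.041
endloop
endfacet
facet normal 0.530 0.220 -0.819
outer loop
vertex 0.288 -1.042 -0.425
vertex 1.571 -2.344 0.056
vertex -0.302 -1.843 -1.022
endloop
endfacet
facet normal -0.508 -0.691 -0.514
outer loop
vertex 0.981 -3.145 -0.541
vertex 0.032 -3.538 0.925
vertex -0.302 -1.843 -1.022
endloop
endfacet
facet normal 0.530 0.220 -0.819
outer loop
vertex -0.302 -1.843 -1.022
vertex 1.571 -2.344 0.056
vertex 0.981 -3.145 -0.541
endloop
endfacet
facet normal 0.678 -0.689 0.254
outer loop
vertex 0.981 -3.145 -0.541
vertex 0.622 -2.737 1.522
vertex 0.032 -3.538 0.925
endloop
endfacet
facet normal 0.678 -0.689 0.254
outer loop
vertex 1.571 -2.344 0.056
vertex 0.622 -2.737 1.522
vertex 0.981 -3.145 -0.541
endloop
endfacet

endsolid


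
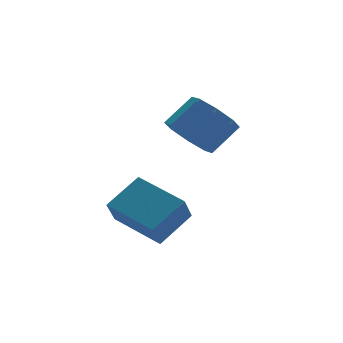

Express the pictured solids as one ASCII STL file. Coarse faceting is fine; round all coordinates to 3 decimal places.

solid 
facet normal -0.741 -0.113 -0.662
outer loop
vertex 2.409 0.154 0.939
vertex 1.747 0.017 1.703
vertex 2.09 0.824 1.181
endloop
endfacet
facet normal 0.533 0.500 -0.682
outer loop
vertex 2.409 0.154 0.939
vertex 2.09 0.824 1.181
vertex 3.475 0.319 1.893
endloop
endfacet
facet normal 0.533 0.500 -0.682
outer loop
vertex 3.475 0.319 1.893
vertex 2.09 0.824 1.181
vertex 3.156 0.989 2.135
endloop
endfacet
facet normal 0.741 0.114 0.662
outer loop
vertex 3.475 0.319 1.893
vertex 3.156 0.989 2.135
vertex 2.813 0.183 2.657
endloop
endfacet
facet normal -0.740 -0.115 -0.663
outer loop
vertex 2.09 0.824 1.181
vertex 1.747 0.017 1.703
vertex 1.569 1.022 1.728
endloop
endfacet
facet normal 0.088 0.960 -0.264
outer loop
vertex 2.09 0.824 1.181
vertex 1.569 1.022 1.728
vertex 3.156 0.989 2.135
endloop
endfacet
facet normal 0.088 0.960 -0.264
outer loop
vertex 3.156 0.989 2.135
vertex 1.569 1.022 1.728
vertex 2.635 1.187 2.682
endloop
endfacet
facet normal 0.740 0.115 0.663
outer loop
vertex 3.156 0.989 2.135
vertex 2.635 1.187 2.682
vertex 2.813 0.183 2.657
endloop
endfacet
facet normal -0.741 -0.115 -0.662
outer loop
vertex 1.569 1.022 1.728
vertex 1.747 0.017 1.703
vertex 1.153 0.631 2.261
endloop
endfacet
facet normal -0.410 0.858 0.310
outer loop
vertex 1.569 1.022 1.728
vertex 1.153 0.631 2.261
vertex 2.635 1.187 2.682
endloop
endfacet
facet normal -0.410 0.858 0.310
outer loop
vertex 2.635 1.187 2.682
vertex 1.153 0.631 2.261
vertex 2.219 0.796 3.215
endloop
endfacet
facet normal 0.741 0.115 0.662
outer loop
vertex 2.635 1.187 2.682
vertex 2.219 0.796 3.215
vertex 2.813 0.183 2.657
endloop
endfacet
facet normal -0.741 -0.115 -0.662
outer loop
vertex 1.153 0.631 2.261
vertex 1.747 0.017 1.703
vertex 1.085 -0.119 2.467
endloop
endfacet
facet normal -0.667 0.253 0.701
outer loop
vertex 1.153 0.631 2.261
vertex 1.085 -0.119 2.467
vertex 2.219 0.796 3.215
endloop
endfacet
facet normal -0.667 0.253 0.701
outer loop
vertex 2.219 0.796 3.215
vertex 1.085 -0.119 2.467
vertex 2.151 0.046 3.421
endloop
endfacet
facet normal 0.740 0.115 0.662
outer loop
vertex 2.219 0.796 3.215
vertex 2.151 0.046 3.421
vertex 2.813 0.183 2.657
endloop
endfacet
facet normal -0.741 -0.114 -0.662
outer loop
vertex 1.085 -0.119 2.467
vertex 1.747 0.017 1.703
vertex 1.404 -0.789 2.225
endloop
endfacet
facet normal -0.533 -0.500 0.682
outer loop
vertex 1.085 -0.119 2.467
vertex 1.404 -0.789 2.225
vertex 2.151 0.046 3.421
endloop
endfacet
facet normal -0.533 -0.500 0.682
outer loop
vertex 2.151 0.046 3.421
vertex 1.404 -0.789 2.225
vertex 2.47 -0.624 3.179
endloop
endfacet
facet normal 0.741 0.113 0.662
outer loop
vertex 2.151 0.046 3.421
vertex 2.47 -0.624 3.179
vertex 2.813 0.183 2.657
endloop
endfacet
facet normal -0.740 -0.115 -0.663
outer loop
vertex 1.404 -0.789 2.225
vertex 1.747 0.017 1.703
vertex 1.925 -0.987 1.678
endloop
endfacet
facet normal -0.088 -0.960 0.264
outer loop
vertex 1.404 -0.789 2.225
vertex 1.925 -0.987 1.678
vertex 2.47 -0.624 3.179
endloop
endfacet
facet normal -0.088 -0.960 0.264
outer loop
vertex 2.47 -0.624 3.179
vertex 1.925 -0.987 1.678
vertex 2.991 -0.822 2.632
endloop
endfacet
facet normal 0.740 0.115 0.663
outer loop
vertex 2.47 -0.624 3.179
vertex 2.991 -0.822 2.632
vertex 2.813 0.183 2.657
endloop
endfacet
facet normal -0.741 -0.115 -0.662
outer loop
vertex 1.925 -0.987 1.678
vertex 1.747 0.017 1.703
vertex 2.341 -0.596 1.145
endloop
endfacet
facet normal 0.410 -0.858 -0.310
outer loop
vertex 1.925 -0.987 1.678
vertex 2.341 -0.596 1.145
vertex 2.991 -0.822 2.632
endloop
endfacet
facet normal 0.410 -0.858 -0.310
outer loop
vertex 2.991 -0.822 2.632
vertex 2.341 -0.596 1.145
vertex 3.407 -0.431 2.099
endloop
endfacet
facet normal 0.741 0.115 0.662
outer loop
vertex 2.991 -0.822 2.632
vertex 3.407 -0.431 2.099
vertex 2.813 0.183 2.657
endloop
endfacet
facet normal -0.740 -0.115 -0.662
outer loop
vertex 2.341 -0.596 1.145
vertex 1.747 0.017 1.703
vertex 2.409 0.154 0.939
endloop
endfacet
facet normal 0.667 -0.253 -0.701
outer loop
vertex 2.341 -0.596 1.145
vertex 2.409 0.154 0.939
vertex 3.407 -0.431 2.099
endloop
endfacet
facet normal 0.667 -0.253 -0.701
outer loop
vertex 3.407 -0.431 2.099
vertex 2.409 0.154 0.939
vertex 3.475 0.319 1.893
endloop
endfacet
facet normal 0.741 0.115 0.662
outer loop
vertex 3.407 -0.431 2.099
vertex 3.475 0.319 1.893
vertex 2.813 0.183 2.657
endloop
endfacet
facet normal -0.801 -0.256 -0.541
outer loop
vertex -1.042 -3.698 -0.318
vertex -1.92 -2.034 0.195
vertex -0.561 -3.143 -1.293
endloop
endfacet
facet normal 0.451 -0.853 -0.263
outer loop
vertex 0.68 -2.746 -0.455
vertex -1.042 -3.698 -0.318
vertex -0.561 -3.143 -1.293
endloop
endfacet
facet normal -0.801 -0.257 -0.540
outer loop
vertex -0.561 -3.143 -1.293
vertex -1.92 -2.034 0.195
vertex -1.44 -1.48 -0.78
endloop
endfacet
facet normal 0.394 0.455 -0.799
outer loop
vertex -1.44 -1.48 -0.78
vertex 0.68 -2.746 -0.455
vertex -0.561 -3.143 -1.293
endloop
endfacet
facet normal -0.394 -0.454 0.799
outer loop
vertex -1.042 -3.698 -0.318
vertex -0.679 -1.637 1.033
vertex -1.92 -2.034 0.195
endloop
endfacet
facet normal 0.451 -0.853 -0.263
outer loop
vertex 0.2 -3.3 0.52
vertex -1.042 -3.698 -0.318
vertex 0.68 -2.746 -0.455
endloop
endfacet
facet normal -0.394 -0.455 0.799
outer loop
vertex 0.2 -3.3 0.52
vertex -0.679 -1.637 1.033
vertex -1.042 -3.698 -0.318
endloop
endfacet
facet normal -0.451 0.853 0.263
outer loop
vertex -1.92 -2.034 0.195
vertex -0.679 -1.637 1.033
vertex -1.44 -1.48 -0.78
endloop
endfacet
facet normal 0.394 0.454 -0.799
outer loop
vertex -0.198 -1.082 0.058
vertex 0.68 -2.746 -0.455
vertex -1.44 -1.48 -0.78
endloop
endfacet
facet normal -0.451 0.853 0.263
outer loop
vertex -1.44 -1.48 -0.78
vertex -0.679 -1.637 1.033
vertex -0.198 -1.082 0.058
endloop
endfacet
facet normal 0.802 0.256 0.540
outer loop
vertex -0.198 -1.082 0.058
vertex 0.2 -3.3 0.52
vertex 0.68 -2.746 -0.455
endloop
endfacet
facet normal 0.801 0.256 0.541
outer loop
vertex -0.679 -1.637 1.033
vertex 0.2 -3.3 0.52
vertex -0.198 -1.082 0.058
endloop
endfacet

endsolid


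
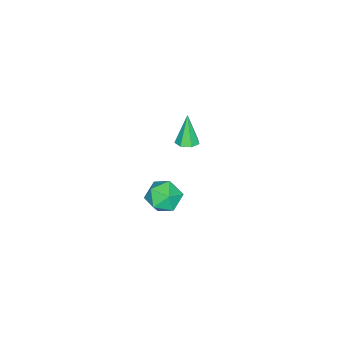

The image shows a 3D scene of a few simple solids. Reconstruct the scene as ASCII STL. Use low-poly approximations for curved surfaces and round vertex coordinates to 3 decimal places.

solid 
facet normal 0.264 0.140 -0.954
outer loop
vertex -2.145 -3.158 -2.303
vertex -2.646 -3.118 -2.436
vertex -2.318 -2.742 -2.29
endloop
endfacet
facet normal 0.761 0.298 0.576
outer loop
vertex -2.145 -3.158 -2.303
vertex -2.318 -2.742 -2.29
vertex -3.034 -3.322 -1.044
endloop
endfacet
facet normal 0.266 0.138 -0.954
outer loop
vertex -2.318 -2.742 -2.29
vertex -2.646 -3.118 -2.436
vertex -2.738 -2.609 -2.388
endloop
endfacet
facet normal 0.157 0.858 0.490
outer loop
vertex -2.318 -2.742 -2.29
vertex -2.738 -2.609 -2.388
vertex -3.034 -3.322 -1.044
endloop
endfacet
facet normal 0.266 0.138 -0.954
outer loop
vertex -2.738 -2.609 -2.388
vertex -2.646 -3.118 -2.436
vertex -3.089 -2.859 -2.522
endloop
endfacet
facet normal -0.624 0.739 0.255
outer loop
vertex -2.738 -2.609 -2.388
vertex -3.089 -2.859 -2.522
vertex -3.034 -3.322 -1.044
endloop
endfacet
facet normal 0.267 0.140 -0.954
outer loop
vertex -3.089 -2.859 -2.522
vertex -2.646 -3.118 -2.436
vertex -3.106 -3.305 -2.592
endloop
endfacet
facet normal -0.998 0.031 0.047
outer loop
vertex -3.089 -2.859 -2.522
vertex -3.106 -3.305 -2.592
vertex -3.034 -3.322 -1.044
endloop
endfacet
facet normal 0.266 0.140 -0.954
outer loop
vertex -3.106 -3.305 -2.592
vertex -2.646 -3.118 -2.436
vertex -2.777 -3.61 -2.545
endloop
endfacet
facet normal -0.681 -0.731 0.024
outer loop
vertex -3.106 -3.305 -2.592
vertex -2.777 -3.61 -2.545
vertex -3.034 -3.322 -1.044
endloop
endfacet
facet normal 0.266 0.140 -0.954
outer loop
vertex -2.777 -3.61 -2.545
vertex -2.646 -3.118 -2.436
vertex -2.349 -3.545 -2.416
endloop
endfacet
facet normal 0.087 -0.975 0.202
outer loop
vertex -2.777 -3.61 -2.545
vertex -2.349 -3.545 -2.416
vertex -3.034 -3.322 -1.044
endloop
endfacet
facet normal 0.264 0.139 -0.954
outer loop
vertex -2.349 -3.545 -2.416
vertex -2.646 -3.118 -2.436
vertex -2.145 -3.158 -2.303
endloop
endfacet
facet normal 0.730 -0.516 0.448
outer loop
vertex -2.349 -3.545 -2.416
vertex -2.145 -3.158 -2.303
vertex -3.034 -3.322 -1.044
endloop
endfacet
facet normal 0.210 0.950 0.233
outer loop
vertex 3.027 -0.6 -0.287
vertex 2.346 -0.551 0.128
vertex 3.018 -0.788 0.489
endloop
endfacet
facet normal 0.808 0.570 0.147
outer loop
vertex 3.027 -0.6 -0.287
vertex 3.018 -0.788 0.489
vertex 3.43 -1.239 -0.026
endloop
endfacet
facet normal 0.805 0.298 -0.513
outer loop
vertex 3.027 -0.6 -0.287
vertex 3.43 -1.239 -0.026
vertex 3.012 -1.281 -0.706
endloop
endfacet
facet normal 0.205 0.510 -0.836
outer loop
vertex 3.027 -0.6 -0.287
vertex 3.012 -1.281 -0.706
vertex 2.342 -0.856 -0.611
endloop
endfacet
facet normal -0.163 0.912 -0.376
outer loop
vertex 3.027 -0.6 -0.287
vertex 2.342 -0.856 -0.611
vertex 2.346 -0.551 0.128
endloop
endfacet
facet normal 0.792 0.028 0.610
outer loop
vertex 3.43 -1.239 -0.026
vertex 3.018 -0.788 0.489
vertex 2.998 -1.584 0.551
endloop
endfacet
facet normal -0.175 0.642 0.747
outer loop
vertex 3.018 -0.788 0.489
vertex 2.346 -0.551 0.128
vertex 2.328 -1.159 0.646
endloop
endfacet
facet normal -0.779 0.581 -0.236
outer loop
vertex 2.346 -0.551 0.128
vertex 2.342 -0.856 -0.611
vertex 1.91 -1.201 -0.034
endloop
endfacet
facet normal -0.184 -0.072 -0.980
outer loop
vertex 2.342 -0.856 -0.611
vertex 3.012 -1.281 -0.706
vertex 2.322 -1.652 -0.549
endloop
endfacet
facet normal 0.787 -0.414 -0.458
outer loop
vertex 3.012 -1.281 -0.706
vertex 3.43 -1.239 -0.026
vertex 2.994 -1.889 -0.188
endloop
endfacet
facet normal -0.205 -0.510 0.836
outer loop
vertex 2.313 -1.84 0.227
vertex 2.998 -1.584 0.551
vertex 2.328 -1.159 0.646
endloop
endfacet
facet normal -0.805 -0.298 0.513
outer loop
vertex 2.313 -1.84 0.227
vertex 2.328 -1.159 0.646
vertex 1.91 -1.201 -0.034
endloop
endfacet
facet normal -0.808 -0.570 -0.147
outer loop
vertex 2.313 -1.84 0.227
vertex 1.91 -1.201 -0.034
vertex 2.322 -1.652 -0.549
endloop
endfacet
facet normal -0.210 -0.950 -0.233
outer loop
vertex 2.313 -1.84 0.227
vertex 2.322 -1.652 -0.549
vertex 2.994 -1.889 -0.188
endloop
endfacet
facet normal 0.163 -0.912 0.376
outer loop
vertex 2.313 -1.84 0.227
vertex 2.994 -1.889 -0.188
vertex 2.998 -1.584 0.551
endloop
endfacet
facet normal 0.184 0.072 0.980
outer loop
vertex 2.328 -1.159 0.646
vertex 2.998 -1.584 0.551
vertex 3.018 -0.788 0.489
endloop
endfacet
facet normal -0.787 0.414 0.458
outer loop
vertex 1.91 -1.201 -0.034
vertex 2.328 -1.159 0.646
vertex 2.346 -0.551 0.128
endloop
endfacet
facet normal -0.792 -0.028 -0.610
outer loop
vertex 2.322 -1.652 -0.549
vertex 1.91 -1.201 -0.034
vertex 2.342 -0.856 -0.611
endloop
endfacet
facet normal 0.175 -0.642 -0.747
outer loop
vertex 2.994 -1.889 -0.188
vertex 2.322 -1.652 -0.549
vertex 3.012 -1.281 -0.706
endloop
endfacet
facet normal 0.779 -0.581 0.236
outer loop
vertex 2.998 -1.584 0.551
vertex 2.994 -1.889 -0.188
vertex 3.43 -1.239 -0.026
endloop
endfacet

endsolid


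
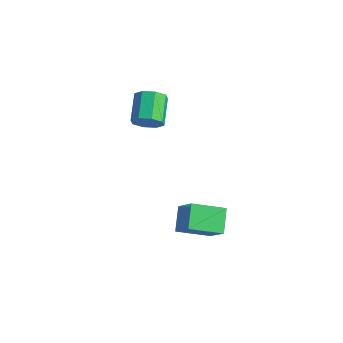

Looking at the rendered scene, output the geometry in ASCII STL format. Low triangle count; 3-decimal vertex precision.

solid 
facet normal -0.569 -0.745 0.348
outer loop
vertex 4.347 -5.159 -1.368
vertex 3.643 -4.254 -0.581
vertex 3.245 -4.912 -2.638
endloop
endfacet
facet normal 0.506 -0.651 -0.566
outer loop
vertex 4.257 -3.586 -3.259
vertex 4.347 -5.159 -1.368
vertex 3.245 -4.912 -2.638
endloop
endfacet
facet normal -0.569 -0.745 0.348
outer loop
vertex 3.245 -4.912 -2.638
vertex 3.643 -4.254 -0.581
vertex 2.541 -4.007 -1.852
endloop
endfacet
facet normal -0.648 0.145 -0.747
outer loop
vertex 2.541 -4.007 -1.852
vertex 4.257 -3.586 -3.259
vertex 3.245 -4.912 -2.638
endloop
endfacet
facet normal 0.649 -0.145 0.747
outer loop
vertex 4.347 -5.159 -1.368
vertex 4.655 -2.928 -1.202
vertex 3.643 -4.254 -0.581
endloop
endfacet
facet normal 0.506 -0.651 -0.566
outer loop
vertex 5.359 -3.833 -1.988
vertex 4.347 -5.159 -1.368
vertex 4.257 -3.586 -3.259
endloop
endfacet
facet normal 0.648 -0.145 0.748
outer loop
vertex 5.359 -3.833 -1.988
vertex 4.655 -2.928 -1.202
vertex 4.347 -5.159 -1.368
endloop
endfacet
facet normal -0.506 0.651 0.565
outer loop
vertex 3.643 -4.254 -0.581
vertex 4.655 -2.928 -1.202
vertex 2.541 -4.007 -1.852
endloop
endfacet
facet normal -0.648 0.145 -0.747
outer loop
vertex 3.553 -2.681 -2.472
vertex 4.257 -3.586 -3.259
vertex 2.541 -4.007 -1.852
endloop
endfacet
facet normal -0.506 0.651 0.566
outer loop
vertex 2.541 -4.007 -1.852
vertex 4.655 -2.928 -1.202
vertex 3.553 -2.681 -2.472
endloop
endfacet
facet normal 0.569 0.745 -0.348
outer loop
vertex 3.553 -2.681 -2.472
vertex 5.359 -3.833 -1.988
vertex 4.257 -3.586 -3.259
endloop
endfacet
facet normal 0.569 0.745 -0.349
outer loop
vertex 4.655 -2.928 -1.202
vertex 5.359 -3.833 -1.988
vertex 3.553 -2.681 -2.472
endloop
endfacet
facet normal 0.554 -0.697 -0.456
outer loop
vertex -0.609 -2.658 1.877
vertex -1.036 -2.531 1.165
vertex -0.342 -2.204 1.508
endloop
endfacet
facet normal 0.722 0.128 0.680
outer loop
vertex -0.609 -2.658 1.877
vertex -0.342 -2.204 1.508
vertex -1.516 -1.516 2.626
endloop
endfacet
facet normal 0.722 0.129 0.679
outer loop
vertex -1.516 -1.516 2.626
vertex -0.342 -2.204 1.508
vertex -1.25 -1.062 2.257
endloop
endfacet
facet normal -0.553 0.696 0.457
outer loop
vertex -1.516 -1.516 2.626
vertex -1.25 -1.062 2.257
vertex -1.944 -1.389 1.915
endloop
endfacet
facet normal 0.554 -0.697 -0.456
outer loop
vertex -0.342 -2.204 1.508
vertex -1.036 -2.531 1.165
vertex -0.482 -1.942 0.938
endloop
endfacet
facet normal 0.804 0.590 0.074
outer loop
vertex -0.342 -2.204 1.508
vertex -0.482 -1.942 0.938
vertex -1.25 -1.062 2.257
endloop
endfacet
facet normal 0.804 0.590 0.074
outer loop
vertex -1.25 -1.062 2.257
vertex -0.482 -1.942 0.938
vertex -1.39 -0.8 1.687
endloop
endfacet
facet normal -0.553 0.697 0.456
outer loop
vertex -1.25 -1.062 2.257
vertex -1.39 -0.8 1.687
vertex -1.944 -1.389 1.915
endloop
endfacet
facet normal 0.553 -0.697 -0.457
outer loop
vertex -0.482 -1.942 0.938
vertex -1.036 -2.531 1.165
vertex -0.947 -2.025 0.501
endloop
endfacet
facet normal 0.414 0.706 -0.575
outer loop
vertex -0.482 -1.942 0.938
vertex -0.947 -2.025 0.501
vertex -1.39 -0.8 1.687
endloop
endfacet
facet normal 0.415 0.706 -0.574
outer loop
vertex -1.39 -0.8 1.687
vertex -0.947 -2.025 0.501
vertex -1.855 -0.882 1.25
endloop
endfacet
facet normal -0.553 0.697 0.457
outer loop
vertex -1.39 -0.8 1.687
vertex -1.855 -0.882 1.25
vertex -1.944 -1.389 1.915
endloop
endfacet
facet normal 0.553 -0.697 -0.457
outer loop
vertex -0.947 -2.025 0.501
vertex -1.036 -2.531 1.165
vertex -1.464 -2.404 0.454
endloop
endfacet
facet normal -0.218 0.408 -0.887
outer loop
vertex -0.947 -2.025 0.501
vertex -1.464 -2.404 0.454
vertex -1.855 -0.882 1.25
endloop
endfacet
facet normal -0.219 0.407 -0.887
outer loop
vertex -1.855 -0.882 1.25
vertex -1.464 -2.404 0.454
vertex -2.371 -1.262 1.203
endloop
endfacet
facet normal -0.554 0.696 0.457
outer loop
vertex -1.855 -0.882 1.25
vertex -2.371 -1.262 1.203
vertex -1.944 -1.389 1.915
endloop
endfacet
facet normal 0.553 -0.696 -0.457
outer loop
vertex -1.464 -2.404 0.454
vertex -1.036 -2.531 1.165
vertex -1.73 -2.858 0.823
endloop
endfacet
facet normal -0.723 -0.129 -0.679
outer loop
vertex -1.464 -2.404 0.454
vertex -1.73 -2.858 0.823
vertex -2.371 -1.262 1.203
endloop
endfacet
facet normal -0.722 -0.128 -0.680
outer loop
vertex -2.371 -1.262 1.203
vertex -1.73 -2.858 0.823
vertex -2.638 -1.716 1.572
endloop
endfacet
facet normal -0.554 0.697 0.456
outer loop
vertex -2.371 -1.262 1.203
vertex -2.638 -1.716 1.572
vertex -1.944 -1.389 1.915
endloop
endfacet
facet normal 0.553 -0.697 -0.456
outer loop
vertex -1.73 -2.858 0.823
vertex -1.036 -2.531 1.165
vertex -1.59 -3.12 1.393
endloop
endfacet
facet normal -0.804 -0.590 -0.074
outer loop
vertex -1.73 -2.858 0.823
vertex -1.59 -3.12 1.393
vertex -2.638 -1.716 1.572
endloop
endfacet
facet normal -0.804 -0.590 -0.074
outer loop
vertex -2.638 -1.716 1.572
vertex -1.59 -3.12 1.393
vertex -2.498 -1.978 2.142
endloop
endfacet
facet normal -0.554 0.697 0.456
outer loop
vertex -2.638 -1.716 1.572
vertex -2.498 -1.978 2.142
vertex -1.944 -1.389 1.915
endloop
endfacet
facet normal 0.553 -0.697 -0.457
outer loop
vertex -1.59 -3.12 1.393
vertex -1.036 -2.531 1.165
vertex -1.125 -3.038 1.83
endloop
endfacet
facet normal -0.415 -0.706 0.574
outer loop
vertex -1.59 -3.12 1.393
vertex -1.125 -3.038 1.83
vertex -2.498 -1.978 2.142
endloop
endfacet
facet normal -0.414 -0.706 0.575
outer loop
vertex -2.498 -1.978 2.142
vertex -1.125 -3.038 1.83
vertex -2.033 -1.895 2.579
endloop
endfacet
facet normal -0.553 0.697 0.457
outer loop
vertex -2.498 -1.978 2.142
vertex -2.033 -1.895 2.579
vertex -1.944 -1.389 1.915
endloop
endfacet
facet normal 0.554 -0.696 -0.457
outer loop
vertex -1.125 -3.038 1.83
vertex -1.036 -2.531 1.165
vertex -0.609 -2.658 1.877
endloop
endfacet
facet normal 0.219 -0.407 0.887
outer loop
vertex -1.125 -3.038 1.83
vertex -0.609 -2.658 1.877
vertex -2.033 -1.895 2.579
endloop
endfacet
facet normal 0.218 -0.408 0.886
outer loop
vertex -2.033 -1.895 2.579
vertex -0.609 -2.658 1.877
vertex -1.516 -1.516 2.626
endloop
endfacet
facet normal -0.553 0.697 0.457
outer loop
vertex -2.033 -1.895 2.579
vertex -1.516 -1.516 2.626
vertex -1.944 -1.389 1.915
endloop
endfacet

endsolid


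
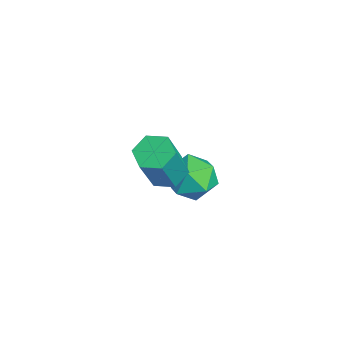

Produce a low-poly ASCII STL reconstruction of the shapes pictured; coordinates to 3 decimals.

solid 
facet normal -0.324 0.311 -0.894
outer loop
vertex -0.16 -1.613 -0.016
vertex -0.869 -1.685 0.216
vertex -0.508 -1.035 0.311
endloop
endfacet
facet normal 0.824 0.556 -0.106
outer loop
vertex -0.16 -1.613 -0.016
vertex -0.508 -1.035 0.311
vertex 0.518 -2.262 1.851
endloop
endfacet
facet normal 0.824 0.556 -0.106
outer loop
vertex 0.518 -2.262 1.851
vertex -0.508 -1.035 0.311
vertex 0.17 -1.684 2.179
endloop
endfacet
facet normal 0.325 -0.311 0.893
outer loop
vertex 0.518 -2.262 1.851
vertex 0.17 -1.684 2.179
vertex -0.191 -2.335 2.084
endloop
endfacet
facet normal -0.325 0.311 -0.893
outer loop
vertex -0.508 -1.035 0.311
vertex -0.869 -1.685 0.216
vertex -1.217 -1.108 0.544
endloop
endfacet
facet normal 0.009 0.946 0.325
outer loop
vertex -0.508 -1.035 0.311
vertex -1.217 -1.108 0.544
vertex 0.17 -1.684 2.179
endloop
endfacet
facet normal 0.009 0.946 0.325
outer loop
vertex 0.17 -1.684 2.179
vertex -1.217 -1.108 0.544
vertex -0.539 -1.757 2.411
endloop
endfacet
facet normal 0.324 -0.310 0.894
outer loop
vertex 0.17 -1.684 2.179
vertex -0.539 -1.757 2.411
vertex -0.191 -2.335 2.084
endloop
endfacet
facet normal -0.325 0.311 -0.893
outer loop
vertex -1.217 -1.108 0.544
vertex -0.869 -1.685 0.216
vertex -1.578 -1.758 0.449
endloop
endfacet
facet normal -0.814 0.389 0.431
outer loop
vertex -1.217 -1.108 0.544
vertex -1.578 -1.758 0.449
vertex -0.539 -1.757 2.411
endloop
endfacet
facet normal -0.814 0.389 0.431
outer loop
vertex -0.539 -1.757 2.411
vertex -1.578 -1.758 0.449
vertex -0.9 -2.407 2.316
endloop
endfacet
facet normal 0.324 -0.311 0.894
outer loop
vertex -0.539 -1.757 2.411
vertex -0.9 -2.407 2.316
vertex -0.191 -2.335 2.084
endloop
endfacet
facet normal -0.325 0.311 -0.893
outer loop
vertex -1.578 -1.758 0.449
vertex -0.869 -1.685 0.216
vertex -1.23 -2.336 0.121
endloop
endfacet
facet normal -0.824 -0.556 0.106
outer loop
vertex -1.578 -1.758 0.449
vertex -1.23 -2.336 0.121
vertex -0.9 -2.407 2.316
endloop
endfacet
facet normal -0.824 -0.556 0.106
outer loop
vertex -0.9 -2.407 2.316
vertex -1.23 -2.336 0.121
vertex -0.552 -2.985 1.989
endloop
endfacet
facet normal 0.324 -0.311 0.894
outer loop
vertex -0.9 -2.407 2.316
vertex -0.552 -2.985 1.989
vertex -0.191 -2.335 2.084
endloop
endfacet
facet normal -0.324 0.310 -0.894
outer loop
vertex -1.23 -2.336 0.121
vertex -0.869 -1.685 0.216
vertex -0.521 -2.263 -0.111
endloop
endfacet
facet normal -0.009 -0.946 -0.325
outer loop
vertex -1.23 -2.336 0.121
vertex -0.521 -2.263 -0.111
vertex -0.552 -2.985 1.989
endloop
endfacet
facet normal -0.010 -0.946 -0.325
outer loop
vertex -0.552 -2.985 1.989
vertex -0.521 -2.263 -0.111
vertex 0.157 -2.912 1.756
endloop
endfacet
facet normal 0.325 -0.311 0.893
outer loop
vertex -0.552 -2.985 1.989
vertex 0.157 -2.912 1.756
vertex -0.191 -2.335 2.084
endloop
endfacet
facet normal -0.324 0.311 -0.894
outer loop
vertex -0.521 -2.263 -0.111
vertex -0.869 -1.685 0.216
vertex -0.16 -1.613 -0.016
endloop
endfacet
facet normal 0.814 -0.389 -0.431
outer loop
vertex -0.521 -2.263 -0.111
vertex -0.16 -1.613 -0.016
vertex 0.157 -2.912 1.756
endloop
endfacet
facet normal 0.814 -0.389 -0.431
outer loop
vertex 0.157 -2.912 1.756
vertex -0.16 -1.613 -0.016
vertex 0.518 -2.262 1.851
endloop
endfacet
facet normal 0.325 -0.311 0.893
outer loop
vertex 0.157 -2.912 1.756
vertex 0.518 -2.262 1.851
vertex -0.191 -2.335 2.084
endloop
endfacet
facet normal -0.895 0.219 0.388
outer loop
vertex -3.771 -0.48 -2.492
vertex -3.316 -0.248 -1.573
vertex -3.447 0.501 -2.299
endloop
endfacet
facet normal -0.882 0.353 -0.313
outer loop
vertex -3.771 -0.48 -2.492
vertex -3.447 0.501 -2.299
vertex -3.284 0.07 -3.244
endloop
endfacet
facet normal -0.717 -0.253 -0.649
outer loop
vertex -3.771 -0.48 -2.492
vertex -3.284 0.07 -3.244
vertex -3.053 -0.946 -3.103
endloop
endfacet
facet normal -0.628 -0.763 -0.156
outer loop
vertex -3.771 -0.48 -2.492
vertex -3.053 -0.946 -3.103
vertex -3.072 -1.142 -2.07
endloop
endfacet
facet normal -0.738 -0.470 0.484
outer loop
vertex -3.771 -0.48 -2.492
vertex -3.072 -1.142 -2.07
vertex -3.316 -0.248 -1.573
endloop
endfacet
facet normal -0.360 0.824 -0.438
outer loop
vertex -3.284 0.07 -3.244
vertex -3.447 0.501 -2.299
vertex -2.528 0.642 -2.79
endloop
endfacet
facet normal -0.382 0.608 0.696
outer loop
vertex -3.447 0.501 -2.299
vertex -3.316 -0.248 -1.573
vertex -2.547 0.446 -1.757
endloop
endfacet
facet normal -0.127 -0.508 0.852
outer loop
vertex -3.316 -0.248 -1.573
vertex -3.072 -1.142 -2.07
vertex -2.316 -0.57 -1.616
endloop
endfacet
facet normal 0.052 -0.981 -0.185
outer loop
vertex -3.072 -1.142 -2.07
vertex -3.053 -0.946 -3.103
vertex -2.153 -1.001 -2.561
endloop
endfacet
facet normal -0.093 -0.158 -0.983
outer loop
vertex -3.053 -0.946 -3.103
vertex -3.284 0.07 -3.244
vertex -2.284 -0.252 -3.287
endloop
endfacet
facet normal 0.628 0.763 0.156
outer loop
vertex -1.829 -0.02 -2.368
vertex -2.528 0.642 -2.79
vertex -2.547 0.446 -1.757
endloop
endfacet
facet normal 0.717 0.253 0.649
outer loop
vertex -1.829 -0.02 -2.368
vertex -2.547 0.446 -1.757
vertex -2.316 -0.57 -1.616
endloop
endfacet
facet normal 0.882 -0.353 0.313
outer loop
vertex -1.829 -0.02 -2.368
vertex -2.316 -0.57 -1.616
vertex -2.153 -1.001 -2.561
endloop
endfacet
facet normal 0.895 -0.219 -0.388
outer loop
vertex -1.829 -0.02 -2.368
vertex -2.153 -1.001 -2.561
vertex -2.284 -0.252 -3.287
endloop
endfacet
facet normal 0.738 0.470 -0.484
outer loop
vertex -1.829 -0.02 -2.368
vertex -2.284 -0.252 -3.287
vertex -2.528 0.642 -2.79
endloop
endfacet
facet normal -0.052 0.981 0.185
outer loop
vertex -2.547 0.446 -1.757
vertex -2.528 0.642 -2.79
vertex -3.447 0.501 -2.299
endloop
endfacet
facet normal 0.093 0.158 0.983
outer loop
vertex -2.316 -0.57 -1.616
vertex -2.547 0.446 -1.757
vertex -3.316 -0.248 -1.573
endloop
endfacet
facet normal 0.360 -0.824 0.438
outer loop
vertex -2.153 -1.001 -2.561
vertex -2.316 -0.57 -1.616
vertex -3.072 -1.142 -2.07
endloop
endfacet
facet normal 0.382 -0.608 -0.696
outer loop
vertex -2.284 -0.252 -3.287
vertex -2.153 -1.001 -2.561
vertex -3.053 -0.946 -3.103
endloop
endfacet
facet normal 0.127 0.508 -0.852
outer loop
vertex -2.528 0.642 -2.79
vertex -2.284 -0.252 -3.287
vertex -3.284 0.07 -3.244
endloop
endfacet

endsolid


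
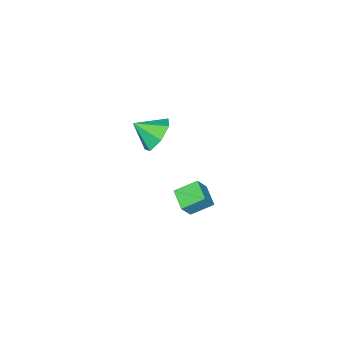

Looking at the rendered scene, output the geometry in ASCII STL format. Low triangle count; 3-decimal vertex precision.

solid 
facet normal -0.401 0.735 -0.547
outer loop
vertex 4.195 -2.678 3.163
vertex 3.307 -2.967 3.426
vertex 3.888 -2.325 3.863
endloop
endfacet
facet normal 0.919 0.019 0.394
outer loop
vertex 4.195 -2.678 3.163
vertex 3.888 -2.325 3.863
vertex 3.813 -3.893 4.114
endloop
endfacet
facet normal -0.401 0.735 -0.547
outer loop
vertex 3.888 -2.325 3.863
vertex 3.307 -2.967 3.426
vertex 3.144 -2.456 4.233
endloop
endfacet
facet normal 0.424 0.123 0.897
outer loop
vertex 3.888 -2.325 3.863
vertex 3.144 -2.456 4.233
vertex 3.813 -3.893 4.114
endloop
endfacet
facet normal -0.401 0.735 -0.547
outer loop
vertex 3.144 -2.456 4.233
vertex 3.307 -2.967 3.426
vertex 2.522 -2.971 3.996
endloop
endfacet
facet normal -0.216 -0.180 0.960
outer loop
vertex 3.144 -2.456 4.233
vertex 2.522 -2.971 3.996
vertex 3.813 -3.893 4.114
endloop
endfacet
facet normal -0.401 0.735 -0.547
outer loop
vertex 2.522 -2.971 3.996
vertex 3.307 -2.967 3.426
vertex 2.492 -3.484 3.329
endloop
endfacet
facet normal -0.523 -0.664 0.534
outer loop
vertex 2.522 -2.971 3.996
vertex 2.492 -3.484 3.329
vertex 3.813 -3.893 4.114
endloop
endfacet
facet normal -0.401 0.735 -0.547
outer loop
vertex 2.492 -3.484 3.329
vertex 3.307 -2.967 3.426
vertex 3.076 -3.607 2.735
endloop
endfacet
facet normal -0.263 -0.963 -0.059
outer loop
vertex 2.492 -3.484 3.329
vertex 3.076 -3.607 2.735
vertex 3.813 -3.893 4.114
endloop
endfacet
facet normal -0.401 0.735 -0.547
outer loop
vertex 3.076 -3.607 2.735
vertex 3.307 -2.967 3.426
vertex 3.834 -3.248 2.661
endloop
endfacet
facet normal 0.367 -0.852 -0.373
outer loop
vertex 3.076 -3.607 2.735
vertex 3.834 -3.248 2.661
vertex 3.813 -3.893 4.114
endloop
endfacet
facet normal -0.401 0.735 -0.546
outer loop
vertex 3.834 -3.248 2.661
vertex 3.307 -2.967 3.426
vertex 4.195 -2.678 3.163
endloop
endfacet
facet normal 0.894 -0.415 -0.171
outer loop
vertex 3.834 -3.248 2.661
vertex 4.195 -2.678 3.163
vertex 3.813 -3.893 4.114
endloop
endfacet
facet normal -0.536 -0.787 0.304
outer loop
vertex 1.863 -3.178 -1.948
vertex 1.088 -2.424 -1.363
vertex 1.257 -3.11 -2.84
endloop
endfacet
facet normal 0.631 -0.613 -0.475
outer loop
vertex 1.852 -2.236 -3.177
vertex 1.863 -3.178 -1.948
vertex 1.257 -3.11 -2.84
endloop
endfacet
facet normal -0.536 -0.787 0.304
outer loop
vertex 1.257 -3.11 -2.84
vertex 1.088 -2.424 -1.363
vertex 0.482 -2.356 -2.254
endloop
endfacet
facet normal -0.561 0.064 -0.825
outer loop
vertex 0.482 -2.356 -2.254
vertex 1.852 -2.236 -3.177
vertex 1.257 -3.11 -2.84
endloop
endfacet
facet normal 0.561 -0.064 0.825
outer loop
vertex 1.863 -3.178 -1.948
vertex 1.683 -1.55 -1.7
vertex 1.088 -2.424 -1.363
endloop
endfacet
facet normal 0.631 -0.613 -0.476
outer loop
vertex 2.458 -2.304 -2.286
vertex 1.863 -3.178 -1.948
vertex 1.852 -2.236 -3.177
endloop
endfacet
facet normal 0.562 -0.064 0.825
outer loop
vertex 2.458 -2.304 -2.286
vertex 1.683 -1.55 -1.7
vertex 1.863 -3.178 -1.948
endloop
endfacet
facet normal -0.631 0.613 0.476
outer loop
vertex 1.088 -2.424 -1.363
vertex 1.683 -1.55 -1.7
vertex 0.482 -2.356 -2.254
endloop
endfacet
facet normal -0.561 0.063 -0.825
outer loop
vertex 1.077 -1.482 -2.592
vertex 1.852 -2.236 -3.177
vertex 0.482 -2.356 -2.254
endloop
endfacet
facet normal -0.631 0.613 0.475
outer loop
vertex 0.482 -2.356 -2.254
vertex 1.683 -1.55 -1.7
vertex 1.077 -1.482 -2.592
endloop
endfacet
facet normal 0.536 0.787 -0.305
outer loop
vertex 1.077 -1.482 -2.592
vertex 2.458 -2.304 -2.286
vertex 1.852 -2.236 -3.177
endloop
endfacet
facet normal 0.536 0.787 -0.304
outer loop
vertex 1.683 -1.55 -1.7
vertex 2.458 -2.304 -2.286
vertex 1.077 -1.482 -2.592
endloop
endfacet

endsolid


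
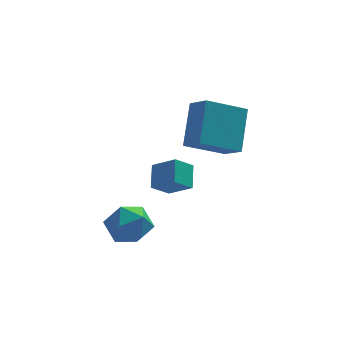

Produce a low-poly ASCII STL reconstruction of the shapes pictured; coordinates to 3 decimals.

solid 
facet normal 0.343 0.094 0.935
outer loop
vertex -2.856 0.945 0.386
vertex -3.672 0.484 0.732
vertex -2.863 -0.048 0.488
endloop
endfacet
facet normal 0.883 0.042 0.468
outer loop
vertex -2.856 0.945 0.386
vertex -2.863 -0.048 0.488
vertex -2.453 0.368 -0.322
endloop
endfacet
facet normal 0.819 0.574 -0.002
outer loop
vertex -2.856 0.945 0.386
vertex -2.453 0.368 -0.322
vertex -3.008 1.158 -0.578
endloop
endfacet
facet normal 0.241 0.955 0.173
outer loop
vertex -2.856 0.945 0.386
vertex -3.008 1.158 -0.578
vertex -3.761 1.23 0.073
endloop
endfacet
facet normal -0.053 0.658 0.752
outer loop
vertex -2.856 0.945 0.386
vertex -3.761 1.23 0.073
vertex -3.672 0.484 0.732
endloop
endfacet
facet normal 0.811 -0.574 0.116
outer loop
vertex -2.453 0.368 -0.322
vertex -2.863 -0.048 0.488
vertex -3.019 -0.45 -0.413
endloop
endfacet
facet normal -0.061 -0.491 0.869
outer loop
vertex -2.863 -0.048 0.488
vertex -3.672 0.484 0.732
vertex -3.772 -0.378 0.238
endloop
endfacet
facet normal -0.702 0.422 0.573
outer loop
vertex -3.672 0.484 0.732
vertex -3.761 1.23 0.073
vertex -4.327 0.412 -0.018
endloop
endfacet
facet normal -0.228 0.903 -0.364
outer loop
vertex -3.761 1.23 0.073
vertex -3.008 1.158 -0.578
vertex -3.917 0.828 -0.828
endloop
endfacet
facet normal 0.707 0.288 -0.645
outer loop
vertex -3.008 1.158 -0.578
vertex -2.453 0.368 -0.322
vertex -3.108 0.296 -1.072
endloop
endfacet
facet normal -0.241 -0.955 -0.173
outer loop
vertex -3.924 -0.165 -0.726
vertex -3.019 -0.45 -0.413
vertex -3.772 -0.378 0.238
endloop
endfacet
facet normal -0.819 -0.574 0.002
outer loop
vertex -3.924 -0.165 -0.726
vertex -3.772 -0.378 0.238
vertex -4.327 0.412 -0.018
endloop
endfacet
facet normal -0.883 -0.042 -0.468
outer loop
vertex -3.924 -0.165 -0.726
vertex -4.327 0.412 -0.018
vertex -3.917 0.828 -0.828
endloop
endfacet
facet normal -0.343 -0.094 -0.935
outer loop
vertex -3.924 -0.165 -0.726
vertex -3.917 0.828 -0.828
vertex -3.108 0.296 -1.072
endloop
endfacet
facet normal 0.053 -0.658 -0.752
outer loop
vertex -3.924 -0.165 -0.726
vertex -3.108 0.296 -1.072
vertex -3.019 -0.45 -0.413
endloop
endfacet
facet normal 0.228 -0.903 0.364
outer loop
vertex -3.772 -0.378 0.238
vertex -3.019 -0.45 -0.413
vertex -2.863 -0.048 0.488
endloop
endfacet
facet normal -0.707 -0.288 0.645
outer loop
vertex -4.327 0.412 -0.018
vertex -3.772 -0.378 0.238
vertex -3.672 0.484 0.732
endloop
endfacet
facet normal -0.811 0.574 -0.116
outer loop
vertex -3.917 0.828 -0.828
vertex -4.327 0.412 -0.018
vertex -3.761 1.23 0.073
endloop
endfacet
facet normal 0.061 0.491 -0.869
outer loop
vertex -3.108 0.296 -1.072
vertex -3.917 0.828 -0.828
vertex -3.008 1.158 -0.578
endloop
endfacet
facet normal 0.702 -0.422 -0.573
outer loop
vertex -3.019 -0.45 -0.413
vertex -3.108 0.296 -1.072
vertex -2.453 0.368 -0.322
endloop
endfacet
facet normal -0.859 -0.265 0.437
outer loop
vertex -0.398 2.42 5.124
vertex -0.942 3.219 4.539
vertex -0.747 1.09 3.631
endloop
endfacet
facet normal 0.482 -0.707 0.517
outer loop
vertex 0.842 1.581 2.821
vertex -0.398 2.42 5.124
vertex -0.747 1.09 3.631
endloop
endfacet
facet normal -0.859 -0.265 0.438
outer loop
vertex -0.747 1.09 3.631
vertex -0.942 3.219 4.539
vertex -1.292 1.888 3.046
endloop
endfacet
facet normal -0.172 -0.656 -0.735
outer loop
vertex -1.292 1.888 3.046
vertex 0.842 1.581 2.821
vertex -0.747 1.09 3.631
endloop
endfacet
facet normal 0.172 0.656 0.735
outer loop
vertex -0.398 2.42 5.124
vertex 0.647 3.71 3.729
vertex -0.942 3.219 4.539
endloop
endfacet
facet normal 0.482 -0.707 0.517
outer loop
vertex 1.192 2.912 4.314
vertex -0.398 2.42 5.124
vertex 0.842 1.581 2.821
endloop
endfacet
facet normal 0.171 0.656 0.735
outer loop
vertex 1.192 2.912 4.314
vertex 0.647 3.71 3.729
vertex -0.398 2.42 5.124
endloop
endfacet
facet normal -0.482 0.707 -0.517
outer loop
vertex -0.942 3.219 4.539
vertex 0.647 3.71 3.729
vertex -1.292 1.888 3.046
endloop
endfacet
facet normal -0.172 -0.655 -0.735
outer loop
vertex 0.298 2.38 2.236
vertex 0.842 1.581 2.821
vertex -1.292 1.888 3.046
endloop
endfacet
facet normal -0.482 0.707 -0.517
outer loop
vertex -1.292 1.888 3.046
vertex 0.647 3.71 3.729
vertex 0.298 2.38 2.236
endloop
endfacet
facet normal 0.859 0.265 -0.437
outer loop
vertex 0.298 2.38 2.236
vertex 1.192 2.912 4.314
vertex 0.842 1.581 2.821
endloop
endfacet
facet normal 0.859 0.266 -0.438
outer loop
vertex 0.647 3.71 3.729
vertex 1.192 2.912 4.314
vertex 0.298 2.38 2.236
endloop
endfacet
facet normal -0.706 -0.373 0.602
outer loop
vertex -1.508 2.895 1.699
vertex -2.358 3.471 1.059
vertex -1.608 1.995 1.023
endloop
endfacet
facet normal 0.703 -0.475 0.529
outer loop
vertex -0.902 2.369 0.421
vertex -1.508 2.895 1.699
vertex -1.608 1.995 1.023
endloop
endfacet
facet normal -0.706 -0.374 0.601
outer loop
vertex -1.608 1.995 1.023
vertex -2.358 3.471 1.059
vertex -2.458 2.571 0.382
endloop
endfacet
facet normal -0.088 -0.796 -0.598
outer loop
vertex -2.458 2.571 0.382
vertex -0.902 2.369 0.421
vertex -1.608 1.995 1.023
endloop
endfacet
facet normal 0.089 0.796 0.599
outer loop
vertex -1.508 2.895 1.699
vertex -1.652 3.845 0.457
vertex -2.358 3.471 1.059
endloop
endfacet
facet normal 0.703 -0.476 0.529
outer loop
vertex -0.802 3.269 1.098
vertex -1.508 2.895 1.699
vertex -0.902 2.369 0.421
endloop
endfacet
facet normal 0.088 0.796 0.599
outer loop
vertex -0.802 3.269 1.098
vertex -1.652 3.845 0.457
vertex -1.508 2.895 1.699
endloop
endfacet
facet normal -0.703 0.476 -0.529
outer loop
vertex -2.358 3.471 1.059
vertex -1.652 3.845 0.457
vertex -2.458 2.571 0.382
endloop
endfacet
facet normal -0.088 -0.796 -0.599
outer loop
vertex -1.752 2.945 -0.219
vertex -0.902 2.369 0.421
vertex -2.458 2.571 0.382
endloop
endfacet
facet normal -0.703 0.476 -0.529
outer loop
vertex -2.458 2.571 0.382
vertex -1.652 3.845 0.457
vertex -1.752 2.945 -0.219
endloop
endfacet
facet normal 0.706 0.374 -0.601
outer loop
vertex -1.752 2.945 -0.219
vertex -0.802 3.269 1.098
vertex -0.902 2.369 0.421
endloop
endfacet
facet normal 0.706 0.373 -0.601
outer loop
vertex -1.652 3.845 0.457
vertex -0.802 3.269 1.098
vertex -1.752 2.945 -0.219
endloop
endfacet

endsolid
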